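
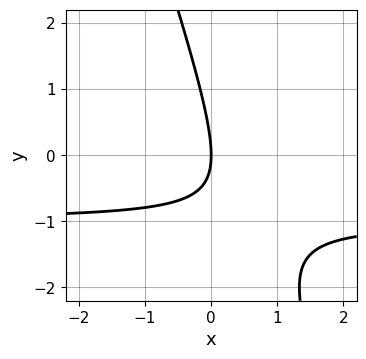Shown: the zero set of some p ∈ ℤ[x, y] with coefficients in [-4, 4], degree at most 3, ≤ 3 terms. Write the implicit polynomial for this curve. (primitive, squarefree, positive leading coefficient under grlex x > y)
3*x*y + y^2 + 3*x

The degree is 2 — the shape is more complex than any degree-1 curve.
From the visible intercepts: it meets the y-axis at y = 0 (among the integer gridlines); it meets the x-axis at x = 0 (among the integer gridlines).
Solving for integer coefficients yields p as stated.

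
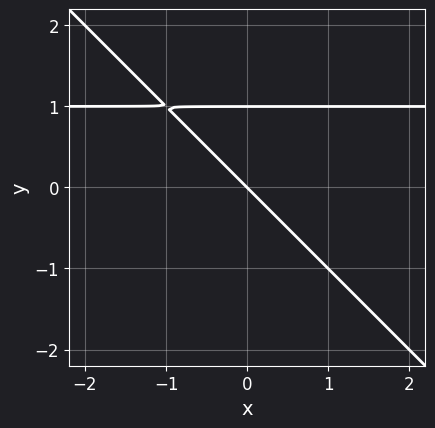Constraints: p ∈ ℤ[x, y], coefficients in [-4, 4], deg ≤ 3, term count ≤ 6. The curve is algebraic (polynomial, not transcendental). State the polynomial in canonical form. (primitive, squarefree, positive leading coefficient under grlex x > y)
x*y + y^2 - x - y

1. The degree is 2 — the shape is more complex than any degree-1 curve.
2. From the axis intercepts and sections: it meets the x-axis at x = 0 (among the integer gridlines); among the integer gridlines, it crosses the y-axis at y ∈ {0, 1}.
3. Assembling these constraints gives the stated polynomial.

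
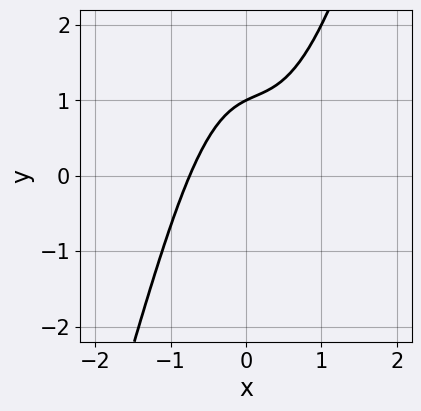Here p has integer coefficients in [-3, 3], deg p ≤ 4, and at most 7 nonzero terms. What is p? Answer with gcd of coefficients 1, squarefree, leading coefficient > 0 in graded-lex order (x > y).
3*x^3 - x^2*y + x - 2*y + 2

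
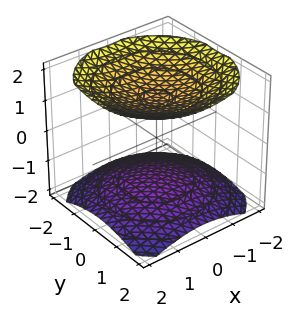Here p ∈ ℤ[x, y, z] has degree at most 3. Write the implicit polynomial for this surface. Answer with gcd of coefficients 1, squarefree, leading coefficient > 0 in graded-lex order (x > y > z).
The picture has 2 separate pieces. They look like related sheets of one shape, so recover p as a whole.
deg p = 2. Two separate bowl-shaped sheets opening away from each other; a quadric.
Symmetry: every cross-section ⟂ z is a circle, so x, y appear only via x² + y²; the z ↦ −z reflection is a symmetry, so z appears only in even powers.
Observable constraints: it misses every integer gridline on the y-axis; no x-intercept at any integer in the box.
Assembling these constraints gives the stated polynomial.

x^2 + y^2 - 2*z^2 + 3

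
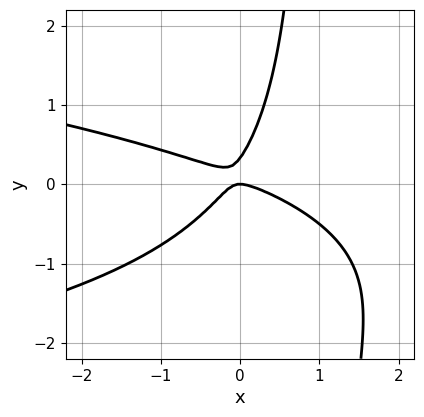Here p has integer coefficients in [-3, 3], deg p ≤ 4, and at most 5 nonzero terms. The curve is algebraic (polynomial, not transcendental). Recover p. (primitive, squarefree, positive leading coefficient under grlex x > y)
First, degree: a generic line meets the curve in up to 3 points, so deg p = 3.
Next, against the integer gridlines: it crosses the y-axis at the gridline y = 0; it crosses the x-axis at the gridline x = 0.
Finally, matching integer coefficients to the picture gives p.

3*x*y^2 + 2*x^2 + 3*x*y - 3*y^2 + y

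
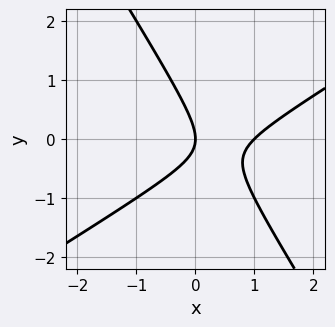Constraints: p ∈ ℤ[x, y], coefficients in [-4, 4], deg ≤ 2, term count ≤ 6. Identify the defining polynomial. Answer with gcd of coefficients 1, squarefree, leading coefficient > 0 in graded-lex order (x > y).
x^2 - x*y - y^2 - x

1. The degree is 2 — no degree-1 curve has this shape.
2. From the axis intercepts and sections: the x-axis gridline crossings are at x ∈ {0, 1}; one y-axis crossing is at y = 0.
3. Together with the visible shape, these determine p as stated.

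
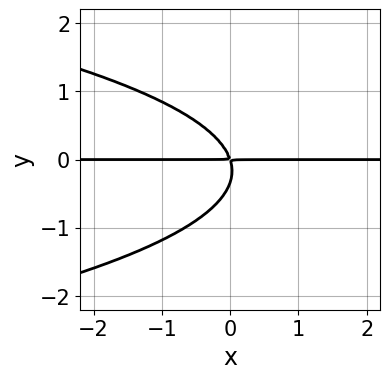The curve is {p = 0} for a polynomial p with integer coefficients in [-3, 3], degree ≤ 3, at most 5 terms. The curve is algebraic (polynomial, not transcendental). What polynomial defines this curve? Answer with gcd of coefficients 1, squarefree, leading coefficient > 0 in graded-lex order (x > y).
3*y^3 + 3*x*y + y^2

1. Degree: no degree-2 curve has this shape, so deg p = 3.
2. Against the integer gridlines: every point of the x-axis in the box is on the curve.
3. Fitting integer coefficients to these (and the overall shape) gives p.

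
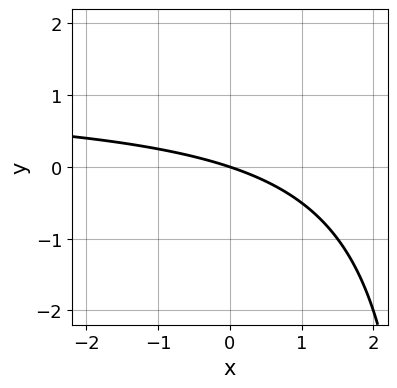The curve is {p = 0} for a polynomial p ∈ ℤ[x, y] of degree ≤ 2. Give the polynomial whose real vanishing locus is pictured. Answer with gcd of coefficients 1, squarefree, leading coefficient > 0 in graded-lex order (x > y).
x*y - x - 3*y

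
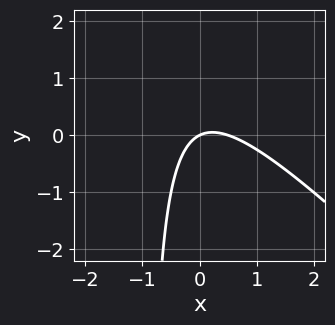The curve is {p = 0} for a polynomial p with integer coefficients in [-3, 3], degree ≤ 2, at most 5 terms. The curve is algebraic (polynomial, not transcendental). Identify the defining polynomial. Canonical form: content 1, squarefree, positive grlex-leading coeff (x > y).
2*x^2 + 2*x*y - x + 2*y

1. Degree: the shape is more complex than any degree-1 curve, so deg p = 2.
2. From the visible intercepts: it crosses the x-axis at the gridline x = 0; it meets the y-axis at y = 0 (among the integer gridlines).
3. Fitting integer coefficients to these (and the overall shape) gives p.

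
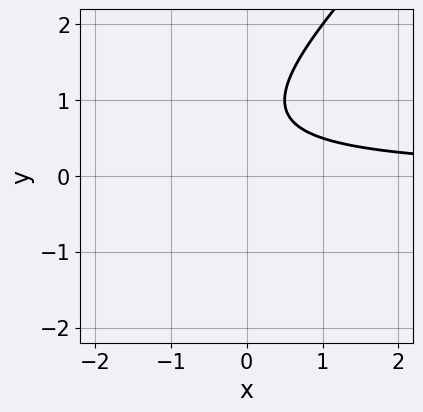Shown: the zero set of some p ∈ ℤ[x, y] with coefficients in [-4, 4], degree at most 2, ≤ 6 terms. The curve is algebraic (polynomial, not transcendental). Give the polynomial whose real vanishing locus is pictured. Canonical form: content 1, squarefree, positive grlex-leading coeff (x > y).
2*x*y - 2*y^2 + 3*y - 2

First, deg p = 2.
Then, observable constraints: it misses every integer gridline on the y-axis; it misses every integer gridline on the x-axis.
Finally, fitting integer coefficients to these (and the overall shape) gives p.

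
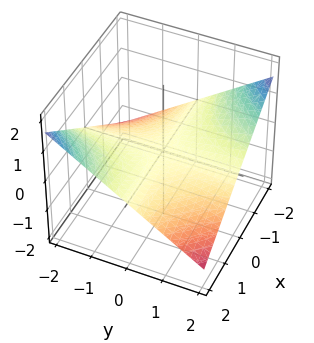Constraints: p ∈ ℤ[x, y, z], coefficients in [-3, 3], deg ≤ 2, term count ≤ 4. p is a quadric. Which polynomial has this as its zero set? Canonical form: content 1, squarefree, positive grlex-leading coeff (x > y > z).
x*y + 3*z

Degree: a hyperbolic paraboloid; a quadric, so deg p = 2.
From the visible intercepts: the visible x-axis segment lies entirely on the surface; the visible y-axis segment lies entirely on the surface; it meets the z-axis at z = 0 (among the integer gridlines).
Fitting integer coefficients to these (and the overall shape) gives p.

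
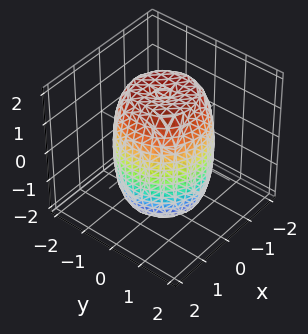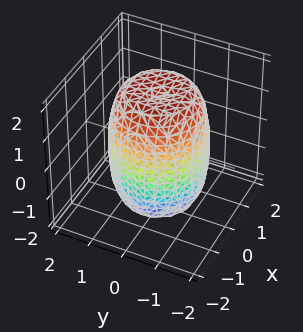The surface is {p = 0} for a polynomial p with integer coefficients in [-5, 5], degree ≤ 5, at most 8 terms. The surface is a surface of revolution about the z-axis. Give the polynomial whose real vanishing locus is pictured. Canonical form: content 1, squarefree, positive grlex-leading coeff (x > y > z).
(a) The degree is 4 — a generic line meets the surface in up to 4 points.
(b) Symmetries: the z-axis is an axis of rotation, so x and y enter only as x² + y².
(c) Against the integer gridlines: a circular section at z = -1 has radius between 1 and 2.
(d) Assembling these constraints gives the stated polynomial.

2*x^4 + 4*x^2*y^2 + 2*y^4 - 2*x^2 - 2*y^2 + z^2 - 3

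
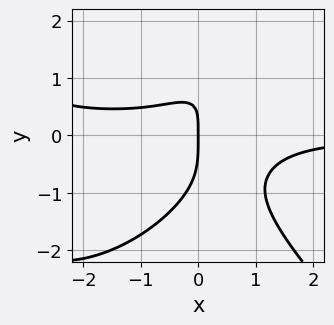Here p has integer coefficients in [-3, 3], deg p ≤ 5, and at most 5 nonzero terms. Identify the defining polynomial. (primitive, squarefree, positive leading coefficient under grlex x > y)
First, the degree is 4 — a generic line meets the curve in up to 4 points.
Next, checking where it meets the axes: it crosses the x-axis at the gridline x = 0; it meets the y-axis at y = 0 (among the integer gridlines).
Finally, solving for integer coefficients yields p as stated.

x^3*y + y^4 + 3*x^2*y - 2*x*y + 2*x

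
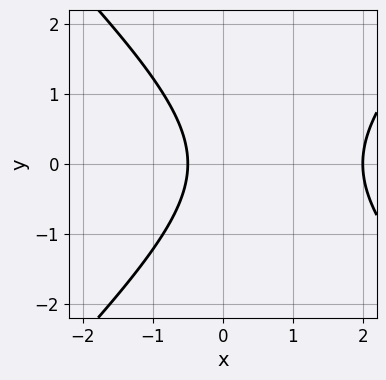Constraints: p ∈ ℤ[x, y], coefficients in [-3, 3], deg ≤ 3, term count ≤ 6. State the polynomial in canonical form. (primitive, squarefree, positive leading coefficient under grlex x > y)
2*x^2 - 2*y^2 - 3*x - 2

First, degree: a generic line meets the curve in up to 2 points, so deg p = 2.
Next, symmetries: the y ↦ −y reflection is a symmetry, so y appears only in even powers.
Next, reading off the gridlines: it misses every integer gridline on the y-axis; it meets the x-axis at x = 2 (among the integer gridlines).
Finally, these observations pin down the coefficients.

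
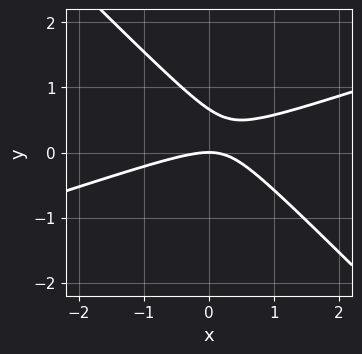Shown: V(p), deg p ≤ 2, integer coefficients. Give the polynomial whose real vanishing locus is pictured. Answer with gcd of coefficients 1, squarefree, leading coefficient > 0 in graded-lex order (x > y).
x^2 - 2*x*y - 3*y^2 + 2*y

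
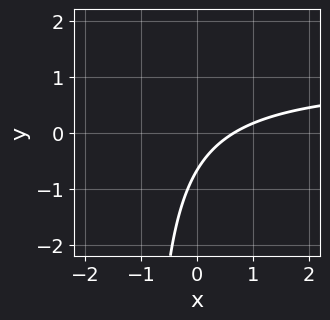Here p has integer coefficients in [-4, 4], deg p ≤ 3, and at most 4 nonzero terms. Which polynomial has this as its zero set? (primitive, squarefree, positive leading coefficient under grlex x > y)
(a) Degree: no degree-1 curve has this shape, so deg p = 2.
(b) Putting this together gives p.

3*x*y - 3*x + 3*y + 2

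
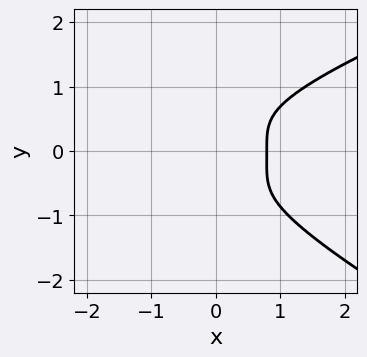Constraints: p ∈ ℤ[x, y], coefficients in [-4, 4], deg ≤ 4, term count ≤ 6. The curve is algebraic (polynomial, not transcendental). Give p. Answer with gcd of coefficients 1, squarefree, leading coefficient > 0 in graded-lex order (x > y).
x*y^3 + 3*y^4 - 2*x^3 + 1

Degree: the shape is more complex than any degree-3 curve, so deg p = 4.
Reading off the gridlines: no y-intercept at any integer in the box.
The integer polynomial consistent with all of this is the stated p.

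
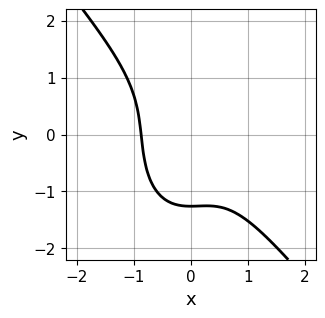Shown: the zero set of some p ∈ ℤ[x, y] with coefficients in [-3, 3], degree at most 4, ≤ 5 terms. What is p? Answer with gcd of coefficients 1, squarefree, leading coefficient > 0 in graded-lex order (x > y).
3*x^3 + x^2*y + y^3 + 2

1. deg p = 3. The shape is more complex than any degree-2 curve.
2. The integer polynomial consistent with all of this is the stated p.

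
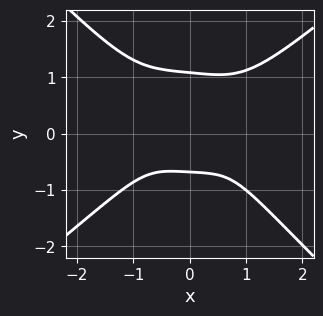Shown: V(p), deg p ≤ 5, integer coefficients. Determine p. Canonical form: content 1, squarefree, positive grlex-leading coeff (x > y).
(a) Degree: a generic line meets the curve in up to 4 points, so deg p = 4.
(b) Checking where it meets the axes: no x-intercept at any integer in the box.
(c) Matching integer coefficients to the picture gives p.

2*x^4 - x*y^3 - 3*y^4 + 2*y + 2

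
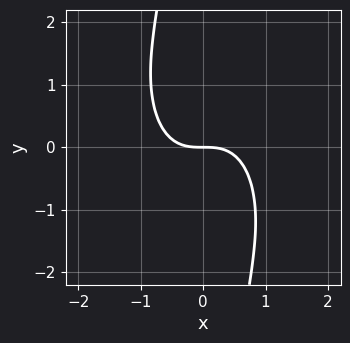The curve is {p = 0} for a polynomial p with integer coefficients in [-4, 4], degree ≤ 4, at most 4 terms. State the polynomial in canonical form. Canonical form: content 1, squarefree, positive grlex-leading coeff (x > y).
(a) Degree: the shape is more complex than any degree-2 curve, so deg p = 3.
(b) Checking where it meets the axes: one y-axis crossing is at y = 0; one x-axis crossing is at x = 0.
(c) The integer polynomial consistent with all of this is the stated p.

2*x^3 + x*y^2 + 2*y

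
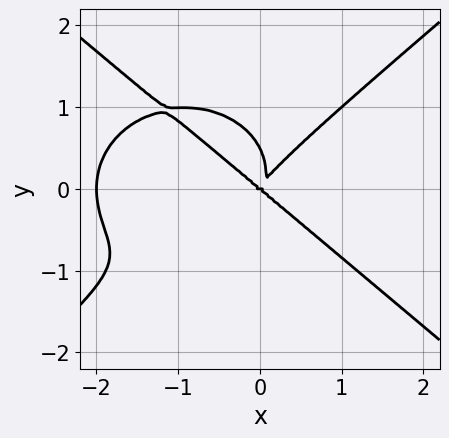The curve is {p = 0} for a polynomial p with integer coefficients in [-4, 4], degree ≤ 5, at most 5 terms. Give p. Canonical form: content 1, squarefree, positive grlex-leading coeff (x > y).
x^4 - 2*y^4 + 2*x^3 - 2*x*y^2 + y^3

1. Degree: the shape is more complex than any degree-3 curve, so deg p = 4.
2. Checking where it meets the axes: among the integer gridlines, it crosses the x-axis at x ∈ {-2, 0}; it crosses the y-axis at the gridline y = 0.
3. Matching integer coefficients to the picture gives p.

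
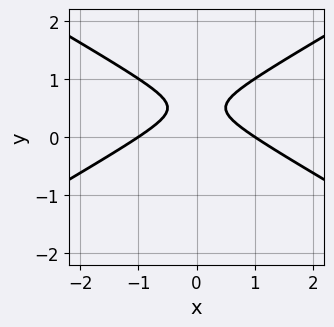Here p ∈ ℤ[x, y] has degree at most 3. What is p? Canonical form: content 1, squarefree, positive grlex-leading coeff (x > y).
x^2 - 3*y^2 + 3*y - 1

deg p = 2. A generic line meets the curve in up to 2 points.
Symmetries: it's symmetric under x → −x, forcing even powers of x.
From the visible intercepts: the x-axis gridline crossings are at x ∈ {-1, 1}; it misses every integer gridline on the y-axis.
Fitting integer coefficients to these (and the overall shape) gives p.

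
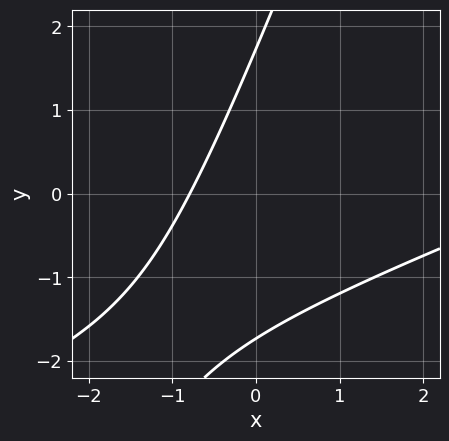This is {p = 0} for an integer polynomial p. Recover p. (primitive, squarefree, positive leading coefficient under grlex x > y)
Degree: no degree-1 curve has this shape, so deg p = 2.
Matching integer coefficients to the picture gives p.

x^2 - 3*x*y + y^2 - 3*x - 3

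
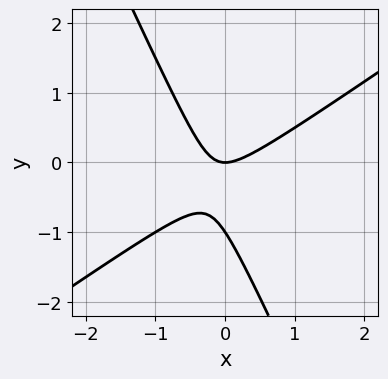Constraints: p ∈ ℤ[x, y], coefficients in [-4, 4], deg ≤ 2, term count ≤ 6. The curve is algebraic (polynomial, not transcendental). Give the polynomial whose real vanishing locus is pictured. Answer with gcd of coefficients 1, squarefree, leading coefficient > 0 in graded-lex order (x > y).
3*x^2 - 3*x*y - 2*y^2 - 2*y

(a) deg p = 2.
(b) From the visible intercepts: it crosses the x-axis at the gridline x = 0; among the integer gridlines, it crosses the y-axis at y ∈ {-1, 0}.
(c) Matching integer coefficients to the picture gives p.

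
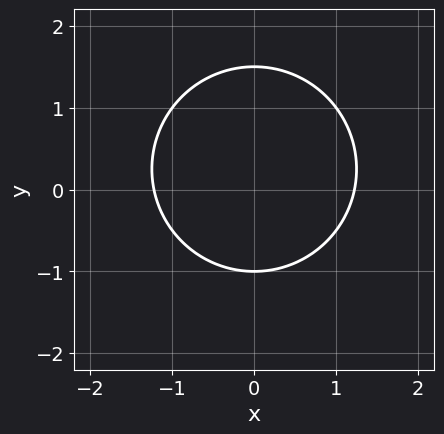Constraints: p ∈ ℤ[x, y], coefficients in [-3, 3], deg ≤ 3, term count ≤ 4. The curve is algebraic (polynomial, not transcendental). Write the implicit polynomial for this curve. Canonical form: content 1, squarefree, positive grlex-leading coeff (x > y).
2*x^2 + 2*y^2 - y - 3

(a) The degree is 2 — the shape is more complex than any degree-1 curve.
(b) Symmetries: mirror symmetry x ↦ −x ⇒ only even powers of x.
(c) Checking where it meets the axes: one y-axis crossing is at y = -1.
(d) Putting this together gives p.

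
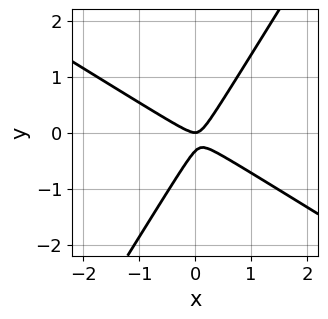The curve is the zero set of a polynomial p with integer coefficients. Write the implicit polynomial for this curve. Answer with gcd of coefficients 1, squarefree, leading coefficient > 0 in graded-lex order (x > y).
(a) The degree is 2 — a generic line meets the curve in up to 2 points.
(b) From the axis intercepts and sections: it meets the x-axis at x = 0 (among the integer gridlines); one y-axis crossing is at y = 0.
(c) These observations pin down the coefficients.

3*x^2 + 3*x*y - 3*y^2 - y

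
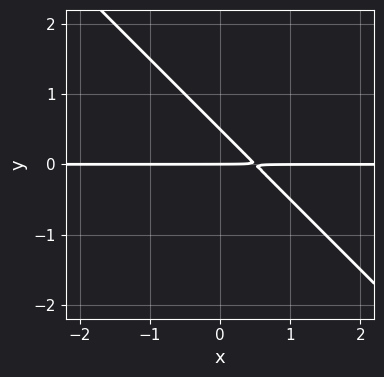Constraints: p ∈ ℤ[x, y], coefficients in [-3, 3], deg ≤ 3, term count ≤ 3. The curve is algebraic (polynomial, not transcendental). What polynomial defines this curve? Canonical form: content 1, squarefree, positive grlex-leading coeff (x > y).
2*x*y + 2*y^2 - y

First, degree: no degree-1 curve has this shape, so deg p = 2.
Next, reading off the gridlines: every point of the x-axis in the box is on the curve; it crosses the y-axis at the gridline y = 0.
Finally, solving for integer coefficients yields p as stated.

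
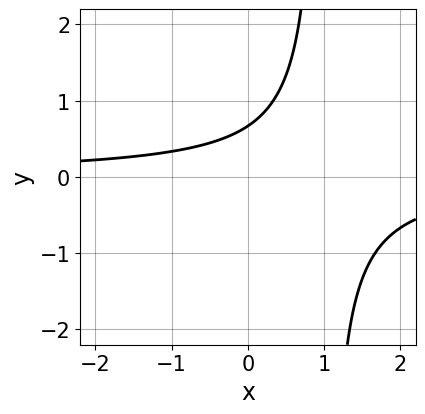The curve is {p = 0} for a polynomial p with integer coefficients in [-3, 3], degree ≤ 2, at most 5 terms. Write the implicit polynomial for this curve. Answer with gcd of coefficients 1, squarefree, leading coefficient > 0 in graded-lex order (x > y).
3*x*y - 3*y + 2

The degree is 2 — no degree-1 curve has this shape.
Reading off the gridlines: the curve avoids every integer x-axis point in the box.
Fitting integer coefficients to these (and the overall shape) gives p.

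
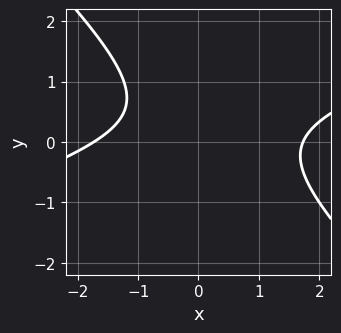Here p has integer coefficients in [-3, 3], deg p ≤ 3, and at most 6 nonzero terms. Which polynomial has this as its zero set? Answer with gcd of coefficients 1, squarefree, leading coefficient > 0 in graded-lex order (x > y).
x^2 - 2*x*y - 3*y^2 + 2*y - 3

1. Degree: no degree-1 curve has this shape, so deg p = 2.
2. From the axis intercepts and sections: the curve avoids every integer y-axis point in the box.
3. These observations pin down the coefficients.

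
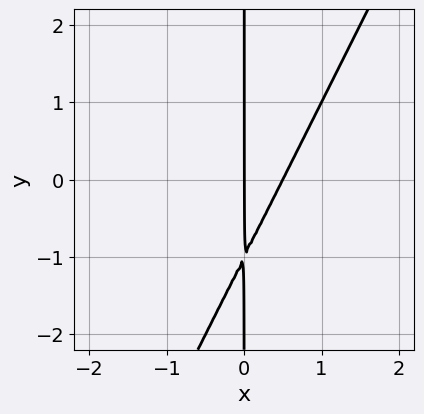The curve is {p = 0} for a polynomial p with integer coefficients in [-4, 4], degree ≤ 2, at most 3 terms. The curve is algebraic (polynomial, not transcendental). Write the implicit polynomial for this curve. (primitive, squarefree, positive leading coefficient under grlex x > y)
deg p = 2. No degree-1 curve has this shape.
Against the integer gridlines: one x-axis crossing is at x = 0; the visible y-axis segment lies entirely on the curve.
These observations pin down the coefficients.

2*x^2 - x*y - x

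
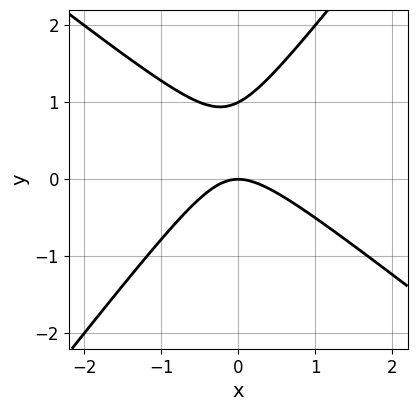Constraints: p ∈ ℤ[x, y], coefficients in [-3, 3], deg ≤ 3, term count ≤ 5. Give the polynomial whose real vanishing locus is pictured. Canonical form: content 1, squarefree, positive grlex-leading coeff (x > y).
2*x^2 + x*y - 2*y^2 + 2*y

1. The degree is 2 — no degree-1 curve has this shape.
2. Observable constraints: among the integer gridlines, it crosses the y-axis at y ∈ {0, 1}; it crosses the x-axis at the gridline x = 0.
3. Solving for integer coefficients yields p as stated.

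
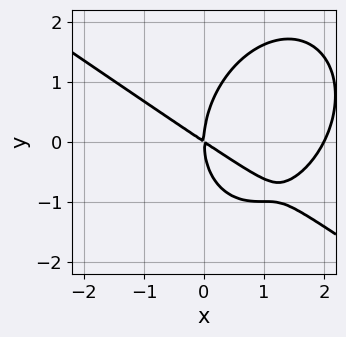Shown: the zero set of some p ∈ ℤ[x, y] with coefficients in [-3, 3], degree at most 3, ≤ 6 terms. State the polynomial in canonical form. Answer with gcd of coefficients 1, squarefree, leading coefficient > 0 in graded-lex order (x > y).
1. deg p = 3. No degree-2 curve has this shape.
2. From the visible intercepts: among the integer gridlines, it crosses the x-axis at x ∈ {0, 2}; it meets the y-axis at y = 0 (among the integer gridlines).
3. These observations pin down the coefficients.

x^3 + x^2*y + y^3 - 2*x^2 - 3*x*y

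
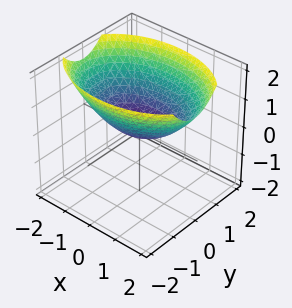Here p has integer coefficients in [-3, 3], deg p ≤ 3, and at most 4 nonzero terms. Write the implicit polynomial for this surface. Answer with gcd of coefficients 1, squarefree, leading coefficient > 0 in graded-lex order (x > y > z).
First, deg p = 2. A single bowl opening along one axis; a quadric.
Then, symmetries: the y ↦ −y reflection is a symmetry, so y appears only in even powers; it's symmetric under x → −x, forcing even powers of x.
Next, from the axis intercepts and sections: it meets the z-axis at z = 0 (among the integer gridlines); it crosses the x-axis at the gridline x = 0.
Finally, matching integer coefficients to the picture gives p.

x^2 + 2*y^2 - 3*z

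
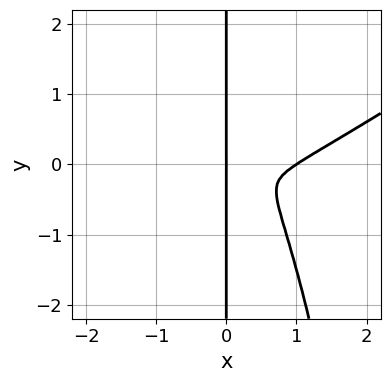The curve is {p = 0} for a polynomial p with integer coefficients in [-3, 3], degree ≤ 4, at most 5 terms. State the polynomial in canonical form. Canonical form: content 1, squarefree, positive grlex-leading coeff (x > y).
1. The degree is 4 — a generic line meets the curve in up to 4 points.
2. Against the integer gridlines: among the integer gridlines, it crosses the x-axis at x ∈ {0, 1}; every point of the y-axis in the box is on the curve.
3. The integer polynomial consistent with all of this is the stated p.

2*x^4 - 3*x^3*y - 2*x^3 - 2*x*y^2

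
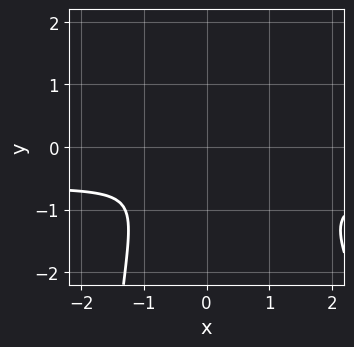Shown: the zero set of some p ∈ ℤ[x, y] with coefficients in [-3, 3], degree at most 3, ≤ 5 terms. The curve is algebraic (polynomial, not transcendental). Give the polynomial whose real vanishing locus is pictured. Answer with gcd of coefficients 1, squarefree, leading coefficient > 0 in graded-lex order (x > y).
3*x^2*y + x*y^2 + 2*x^2 + 3*y^2

(a) The degree is 3 — the shape is more complex than any degree-2 curve.
(b) Putting this together gives p.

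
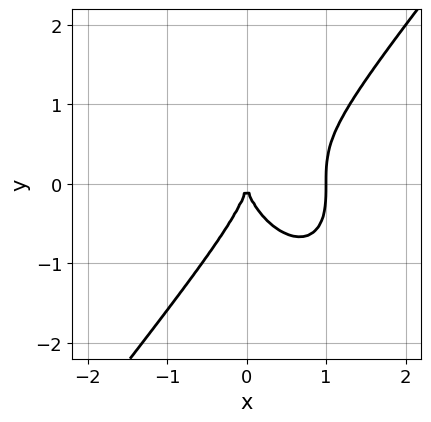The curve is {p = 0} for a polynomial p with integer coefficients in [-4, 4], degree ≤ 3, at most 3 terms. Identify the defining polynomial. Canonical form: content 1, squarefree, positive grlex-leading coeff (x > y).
(a) The degree is 3 — the shape is more complex than any degree-2 curve.
(b) Checking where it meets the axes: among the integer gridlines, it crosses the x-axis at x ∈ {0, 1}; it meets the y-axis at y = 0 (among the integer gridlines).
(c) The integer polynomial consistent with all of this is the stated p.

2*x^3 - y^3 - 2*x^2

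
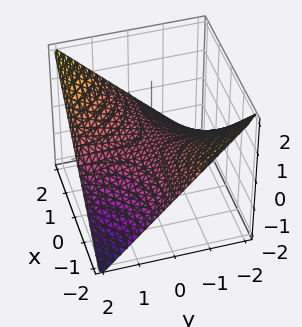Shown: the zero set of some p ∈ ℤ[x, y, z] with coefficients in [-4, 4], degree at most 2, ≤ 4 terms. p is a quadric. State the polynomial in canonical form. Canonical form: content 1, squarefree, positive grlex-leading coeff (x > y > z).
x*y - 2*z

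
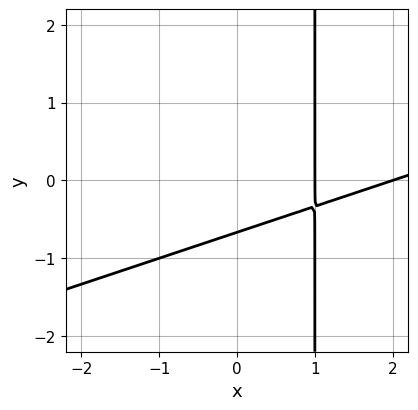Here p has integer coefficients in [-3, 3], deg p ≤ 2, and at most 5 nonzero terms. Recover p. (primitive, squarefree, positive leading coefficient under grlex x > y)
x^2 - 3*x*y - 3*x + 3*y + 2

Degree: the shape is more complex than any degree-1 curve, so deg p = 2.
Observable constraints: among the integer gridlines, it crosses the x-axis at x ∈ {1, 2}.
Solving for integer coefficients yields p as stated.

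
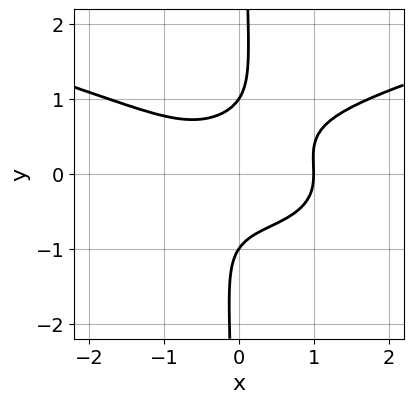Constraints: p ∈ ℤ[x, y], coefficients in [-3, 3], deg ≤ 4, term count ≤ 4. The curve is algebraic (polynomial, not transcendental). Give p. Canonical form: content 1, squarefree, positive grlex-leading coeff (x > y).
First, deg p = 4.
Then, reading off the gridlines: it crosses the x-axis at the gridline x = 1; among the integer gridlines, it crosses the y-axis at y ∈ {-1, 1}.
Finally, assembling these constraints gives the stated polynomial.

3*x*y^3 - x^3 - y^2 + 1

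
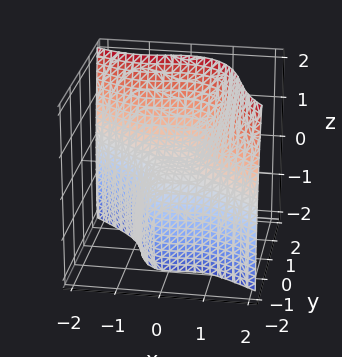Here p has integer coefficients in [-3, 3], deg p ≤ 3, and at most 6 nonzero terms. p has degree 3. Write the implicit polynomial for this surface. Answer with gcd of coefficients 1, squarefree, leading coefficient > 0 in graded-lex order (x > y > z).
The degree is 3 — a generic line meets the surface in up to 3 points.
Reading off the gridlines: it crosses the y-axis at the gridline y = 0; it crosses the z-axis at the gridline z = 0.
Solving for integer coefficients yields p as stated.

3*x^3 + 3*x^2*y + 2*y^3 - z^2 - 3*z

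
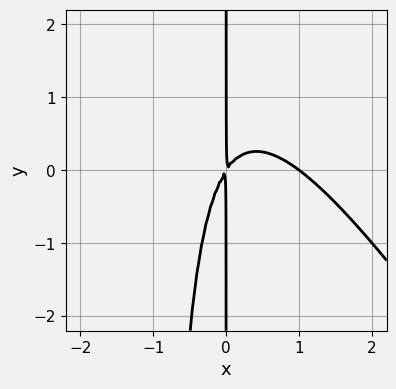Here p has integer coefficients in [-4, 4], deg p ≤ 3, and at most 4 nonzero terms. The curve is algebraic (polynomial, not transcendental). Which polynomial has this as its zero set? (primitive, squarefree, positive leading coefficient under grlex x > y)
1. deg p = 3. No degree-2 curve has this shape.
2. Observable constraints: the visible y-axis segment lies entirely on the curve; it meets the x-axis at x = 1 (among the integer gridlines).
3. Solving for integer coefficients yields p as stated.

3*x^3 + 2*x^2*y - 3*x^2 + 2*x*y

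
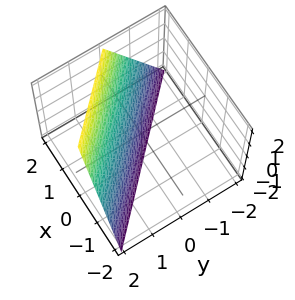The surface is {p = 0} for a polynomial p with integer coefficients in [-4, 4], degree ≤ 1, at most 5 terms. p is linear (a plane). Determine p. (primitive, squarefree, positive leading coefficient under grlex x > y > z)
(a) The degree is 1 — the surface is flat (a plane).
(b) From the axis intercepts and sections: one x-axis crossing is at x = 1; it crosses the z-axis at the gridline z = -2.
(c) Putting this together gives p. Check: (0, 1, 0) on the y-axis lies on the surface, and p(0, 1, 0) = 0. ✓

2*x + 2*y - z - 2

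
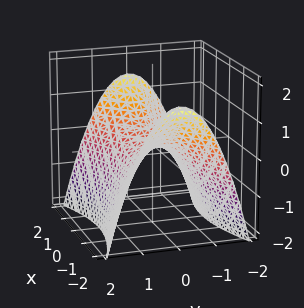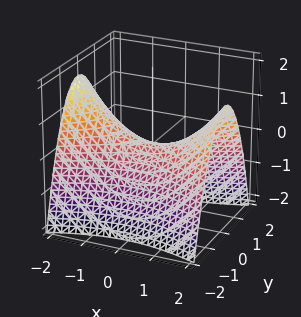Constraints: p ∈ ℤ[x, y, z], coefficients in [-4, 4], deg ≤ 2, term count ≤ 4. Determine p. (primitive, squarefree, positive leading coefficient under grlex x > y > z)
1. Degree: a saddle surface; a quadric, so deg p = 2.
2. Symmetries: the x ↦ −x reflection is a symmetry, so x appears only in even powers; it's symmetric under y → −y, forcing even powers of y.
3. From the visible intercepts: it crosses the x-axis at the gridline x = 0; one z-axis crossing is at z = 0; it meets the y-axis at y = 0 (among the integer gridlines).
4. Assembling these constraints gives the stated polynomial.

x^2 - 3*y^2 - 3*z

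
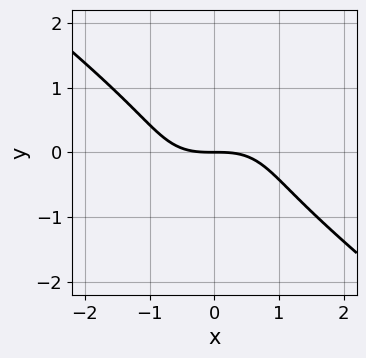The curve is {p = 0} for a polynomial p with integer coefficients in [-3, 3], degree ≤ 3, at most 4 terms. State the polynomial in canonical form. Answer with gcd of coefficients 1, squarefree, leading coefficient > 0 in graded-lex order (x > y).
The degree is 3 — the shape is more complex than any degree-2 curve.
Reading off the gridlines: one x-axis crossing is at x = 0; one y-axis crossing is at y = 0.
These observations pin down the coefficients.

x^3 + 2*y^3 + 2*y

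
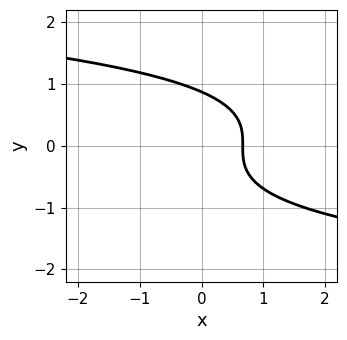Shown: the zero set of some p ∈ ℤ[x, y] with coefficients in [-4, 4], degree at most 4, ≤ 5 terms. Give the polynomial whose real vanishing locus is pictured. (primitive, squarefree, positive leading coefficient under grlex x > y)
The degree is 3 — no degree-2 curve has this shape.
Solving for integer coefficients yields p as stated.

3*y^3 + 3*x - 2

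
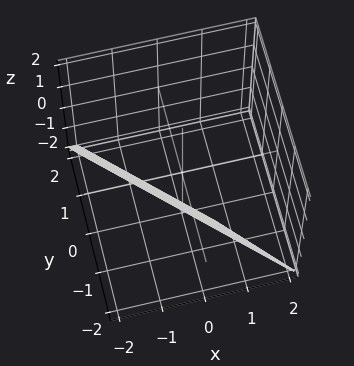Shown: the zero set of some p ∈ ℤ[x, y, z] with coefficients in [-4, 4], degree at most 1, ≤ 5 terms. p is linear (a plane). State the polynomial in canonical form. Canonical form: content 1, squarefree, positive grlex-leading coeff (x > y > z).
2*x + 2*y + z + 2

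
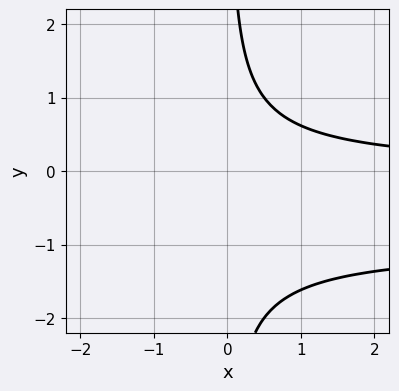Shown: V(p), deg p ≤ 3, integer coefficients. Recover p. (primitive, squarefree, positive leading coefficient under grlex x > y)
x*y^2 + x*y - 1

(a) The degree is 3 — the shape is more complex than any degree-2 curve.
(b) Checking where it meets the axes: the curve avoids every integer y-axis point in the box; the curve avoids every integer x-axis point in the box.
(c) The integer polynomial consistent with all of this is the stated p.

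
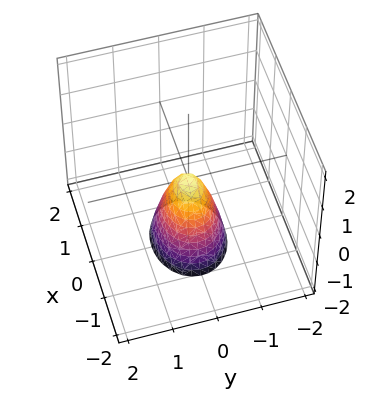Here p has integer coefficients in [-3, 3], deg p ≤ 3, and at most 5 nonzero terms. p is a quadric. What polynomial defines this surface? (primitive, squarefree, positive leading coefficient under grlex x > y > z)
2*x^2 + 3*y^2 + z

(a) The degree is 2 — a paraboloid; a quadric.
(b) Symmetries: mirror symmetry x ↦ −x ⇒ only even powers of x; the y ↦ −y reflection is a symmetry, so y appears only in even powers.
(c) Observable constraints: one z-axis crossing is at z = 0; it meets the y-axis at y = 0 (among the integer gridlines); it crosses the x-axis at the gridline x = 0.
(d) Assembling these constraints gives the stated polynomial.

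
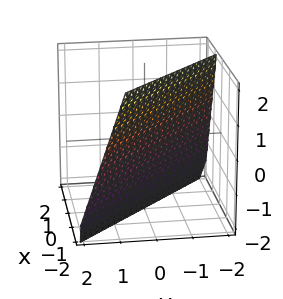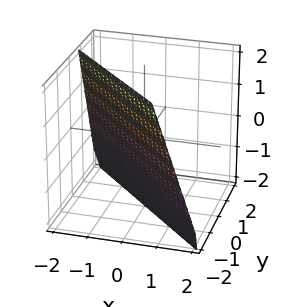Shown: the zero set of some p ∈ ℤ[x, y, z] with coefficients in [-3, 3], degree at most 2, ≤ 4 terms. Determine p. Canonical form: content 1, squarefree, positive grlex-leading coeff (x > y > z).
3*x + 3*y + z + 2

First, the degree is 1 — every cross-section is a straight line — this is a plane.
Then, against the integer gridlines: one z-axis crossing is at z = -2.
Finally, matching integer coefficients to the picture gives p.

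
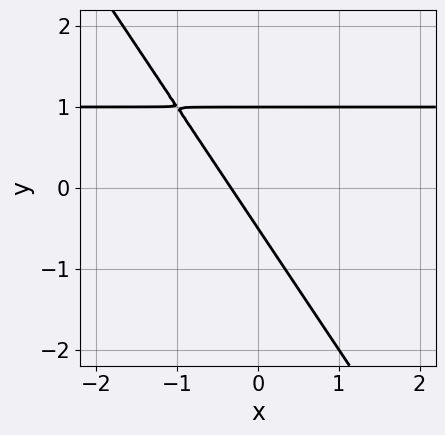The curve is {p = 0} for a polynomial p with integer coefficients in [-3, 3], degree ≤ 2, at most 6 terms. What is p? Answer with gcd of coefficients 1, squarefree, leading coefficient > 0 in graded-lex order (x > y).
3*x*y + 2*y^2 - 3*x - y - 1

1. Degree: a generic line meets the curve in up to 2 points, so deg p = 2.
2. Reading off the gridlines: it meets the y-axis at y = 1 (among the integer gridlines).
3. Putting this together gives p.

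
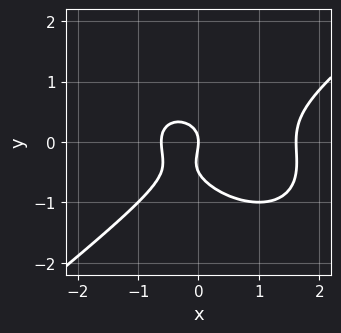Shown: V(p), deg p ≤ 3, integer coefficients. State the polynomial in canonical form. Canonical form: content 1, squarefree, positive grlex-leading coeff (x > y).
x^3 - 2*y^3 - x^2 - y^2 - x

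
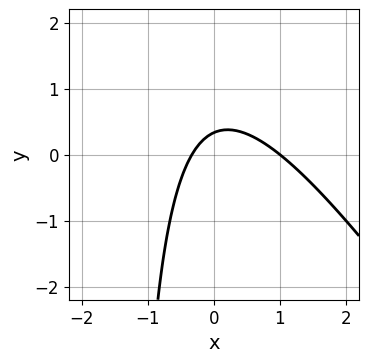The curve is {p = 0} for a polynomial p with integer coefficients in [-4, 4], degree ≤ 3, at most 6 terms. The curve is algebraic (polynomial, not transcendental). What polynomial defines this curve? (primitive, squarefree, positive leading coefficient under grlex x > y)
First, degree: a generic line meets the curve in up to 2 points, so deg p = 2.
Then, against the integer gridlines: it meets the x-axis at x = 1 (among the integer gridlines).
Finally, assembling these constraints gives the stated polynomial.

3*x^2 + 2*x*y - 2*x + 3*y - 1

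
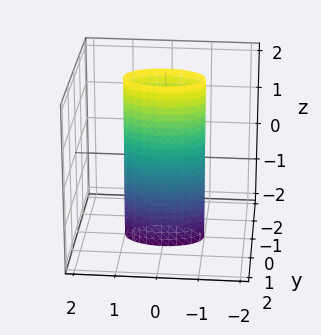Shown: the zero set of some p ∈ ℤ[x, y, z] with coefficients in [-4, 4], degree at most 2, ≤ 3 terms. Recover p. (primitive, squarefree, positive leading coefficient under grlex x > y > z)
x^2 + 3*y^2 - 1

(a) deg p = 2. A cylinder; a quadric.
(b) Symmetries: it's symmetric under x → −x, forcing even powers of x; the z ↦ −z reflection is a symmetry, so z appears only in even powers; the y ↦ −y reflection is a symmetry, so y appears only in even powers.
(c) Against the integer gridlines: no z-intercept at any integer in the box; among the integer gridlines, it crosses the x-axis at x ∈ {-1, 1}.
(d) These observations pin down the coefficients.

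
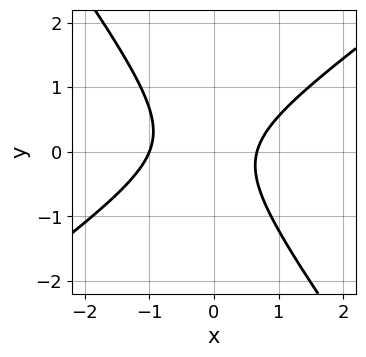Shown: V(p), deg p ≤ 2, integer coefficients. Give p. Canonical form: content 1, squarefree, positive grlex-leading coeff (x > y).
3*x^2 - 2*x*y - 3*y^2 + x - 2

(a) deg p = 2. The shape is more complex than any degree-1 curve.
(b) From the visible intercepts: it misses every integer gridline on the y-axis; it meets the x-axis at x = -1 (among the integer gridlines).
(c) These observations pin down the coefficients.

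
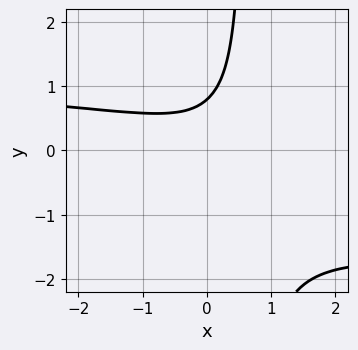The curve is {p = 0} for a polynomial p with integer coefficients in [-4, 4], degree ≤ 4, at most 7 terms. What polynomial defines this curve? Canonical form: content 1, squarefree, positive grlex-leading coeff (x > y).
deg p = 4.
Against the integer gridlines: the curve avoids every integer x-axis point in the box.
Putting this together gives p.

3*x*y^3 + 3*x*y^2 - 2*y^3 + x^2 + 1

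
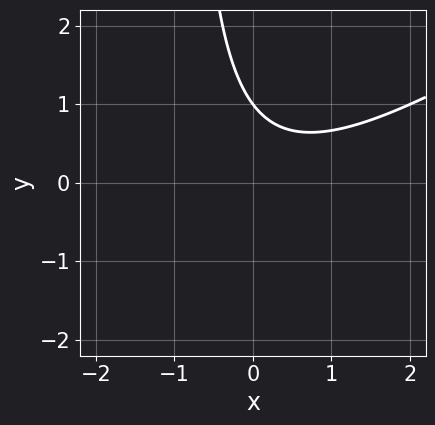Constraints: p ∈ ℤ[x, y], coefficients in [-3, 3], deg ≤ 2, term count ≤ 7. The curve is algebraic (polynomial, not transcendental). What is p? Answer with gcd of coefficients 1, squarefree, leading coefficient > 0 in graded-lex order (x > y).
2*x^2 - 3*x*y - x - 3*y + 3

1. The degree is 2 — no degree-1 curve has this shape.
2. Checking where it meets the axes: it meets the y-axis at y = 1 (among the integer gridlines); the curve avoids every integer x-axis point in the box.
3. Solving for integer coefficients yields p as stated.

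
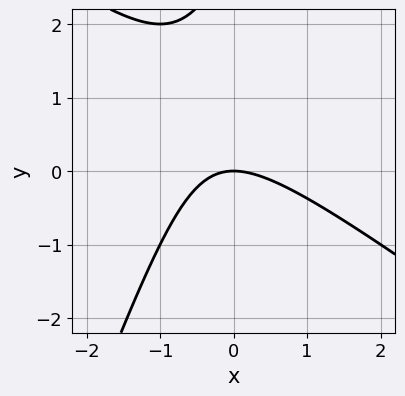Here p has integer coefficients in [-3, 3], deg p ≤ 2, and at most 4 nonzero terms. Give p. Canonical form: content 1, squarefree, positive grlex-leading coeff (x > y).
(a) Degree: a generic line meets the curve in up to 2 points, so deg p = 2.
(b) From the axis intercepts and sections: it crosses the y-axis at the gridline y = 0; it crosses the x-axis at the gridline x = 0.
(c) The integer polynomial consistent with all of this is the stated p.

2*x^2 + 2*x*y - y^2 + 3*y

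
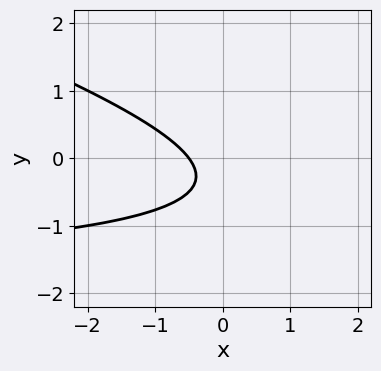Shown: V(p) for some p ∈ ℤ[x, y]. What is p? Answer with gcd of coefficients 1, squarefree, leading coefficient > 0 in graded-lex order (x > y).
x*y + 3*y^2 + 2*x + 2*y + 1

(a) The degree is 2 — no degree-1 curve has this shape.
(b) Reading off the gridlines: it misses every integer gridline on the y-axis.
(c) These observations pin down the coefficients.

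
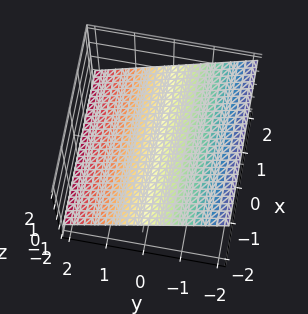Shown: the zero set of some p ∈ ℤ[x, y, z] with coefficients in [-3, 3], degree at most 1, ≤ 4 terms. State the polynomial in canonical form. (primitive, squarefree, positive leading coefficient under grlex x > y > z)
2*y + 3*z - 2

1. The degree is 1 — every cross-section is a straight line — this is a plane.
2. Checking where it meets the axes: it misses every integer gridline on the x-axis; it crosses the y-axis at the gridline y = 1.
3. Putting this together gives p.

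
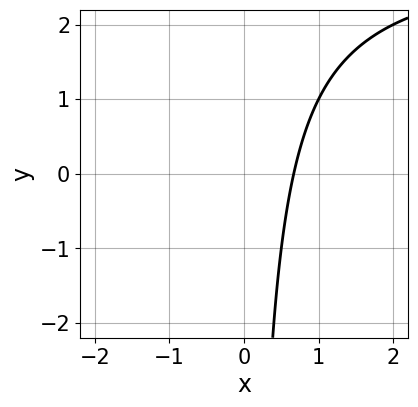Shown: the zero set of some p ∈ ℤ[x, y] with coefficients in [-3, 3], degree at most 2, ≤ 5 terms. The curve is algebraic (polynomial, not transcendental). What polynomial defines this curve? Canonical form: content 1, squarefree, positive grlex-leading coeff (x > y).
x*y - 3*x + 2

(a) Degree: the shape is more complex than any degree-1 curve, so deg p = 2.
(b) Against the integer gridlines: the curve avoids every integer y-axis point in the box.
(c) Fitting integer coefficients to these (and the overall shape) gives p.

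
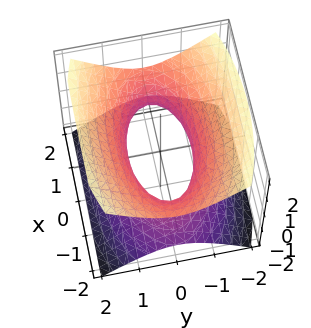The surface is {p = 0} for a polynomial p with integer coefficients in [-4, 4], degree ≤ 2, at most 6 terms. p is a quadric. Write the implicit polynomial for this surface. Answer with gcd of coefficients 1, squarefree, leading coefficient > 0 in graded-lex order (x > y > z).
(a) deg p = 2. An hourglass — one-sheet hyperboloid; a quadric.
(b) Symmetries: it's symmetric under y → −y, forcing even powers of y; mirror symmetry z ↦ −z ⇒ only even powers of z; mirror symmetry x ↦ −x ⇒ only even powers of x.
(c) Checking where it meets the axes: the surface avoids every integer z-axis point in the box.
(d) Solving for integer coefficients yields p as stated.

x^2 + 3*y^2 - 3*z^2 - 2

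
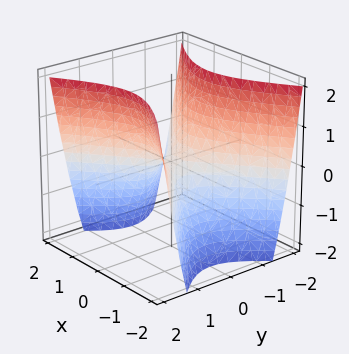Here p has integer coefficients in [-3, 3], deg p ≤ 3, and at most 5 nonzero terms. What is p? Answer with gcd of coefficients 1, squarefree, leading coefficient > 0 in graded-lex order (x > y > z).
2*x^2 - 3*y^2 + 2*z

(a) Degree: a saddle surface; a quadric, so deg p = 2.
(b) Symmetries: it's symmetric under x → −x, forcing even powers of x; it's symmetric under y → −y, forcing even powers of y.
(c) From the axis intercepts and sections: it meets the z-axis at z = 0 (among the integer gridlines); one x-axis crossing is at x = 0.
(d) The integer polynomial consistent with all of this is the stated p.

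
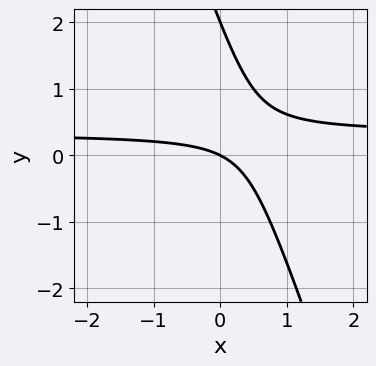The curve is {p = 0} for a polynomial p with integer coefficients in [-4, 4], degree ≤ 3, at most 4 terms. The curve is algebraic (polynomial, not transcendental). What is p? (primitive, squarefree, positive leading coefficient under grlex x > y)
(a) deg p = 2. A generic line meets the curve in up to 2 points.
(b) From the visible intercepts: the y-axis gridline crossings are at y ∈ {0, 2}; it meets the x-axis at x = 0 (among the integer gridlines).
(c) Putting this together gives p.

3*x*y + y^2 - x - 2*y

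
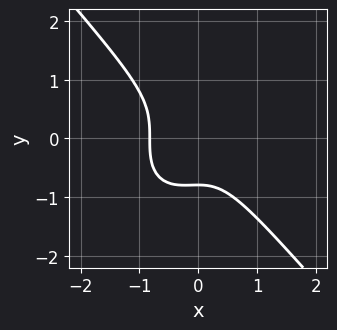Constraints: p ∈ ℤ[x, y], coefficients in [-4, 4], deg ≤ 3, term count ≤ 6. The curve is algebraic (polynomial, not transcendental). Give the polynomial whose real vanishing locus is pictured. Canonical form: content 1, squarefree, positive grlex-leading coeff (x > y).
3*x^3 + 2*y^3 + x^2 + 1

First, degree: no degree-2 curve has this shape, so deg p = 3.
Finally, matching integer coefficients to the picture gives p.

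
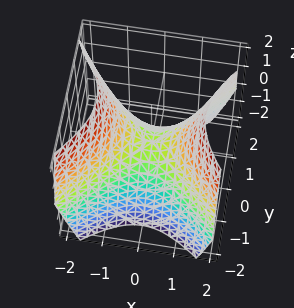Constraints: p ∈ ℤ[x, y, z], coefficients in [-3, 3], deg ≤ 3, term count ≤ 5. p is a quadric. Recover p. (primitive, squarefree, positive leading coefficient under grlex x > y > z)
First, degree: a saddle surface; a quadric, so deg p = 2.
Next, symmetries: it's symmetric under y → −y, forcing even powers of y; mirror symmetry x ↦ −x ⇒ only even powers of x.
Next, checking where it meets the axes: it crosses the y-axis at the gridline y = 0; it meets the x-axis at x = 0 (among the integer gridlines); it crosses the z-axis at the gridline z = 0.
Finally, fitting integer coefficients to these (and the overall shape) gives p.

x^2 - y^2 - z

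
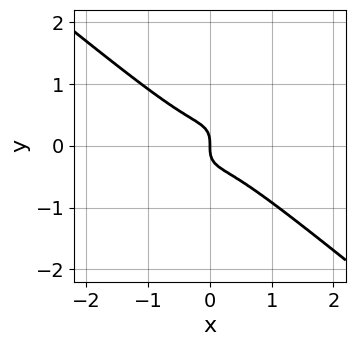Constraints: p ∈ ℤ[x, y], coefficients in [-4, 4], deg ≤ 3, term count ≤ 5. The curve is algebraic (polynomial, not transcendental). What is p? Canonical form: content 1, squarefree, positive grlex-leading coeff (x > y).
3*x^3 - 2*x*y^2 + 3*y^3 + x

deg p = 3. A generic line meets the curve in up to 3 points.
From the visible intercepts: one x-axis crossing is at x = 0; it crosses the y-axis at the gridline y = 0.
These observations pin down the coefficients.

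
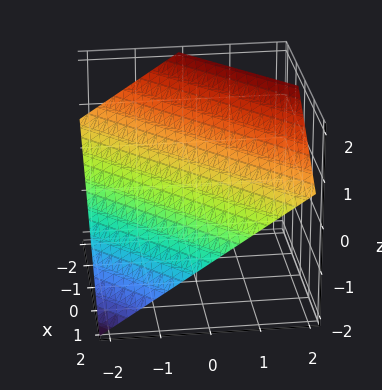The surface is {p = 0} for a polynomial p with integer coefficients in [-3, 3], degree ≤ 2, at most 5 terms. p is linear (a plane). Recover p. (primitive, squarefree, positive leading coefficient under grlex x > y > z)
2*x - 2*y + 3*z - 2

1. deg p = 1. Every cross-section is a straight line — this is a plane.
2. Reading off the gridlines: one y-axis crossing is at y = -1; one x-axis crossing is at x = 1.
3. Matching integer coefficients to the picture gives p.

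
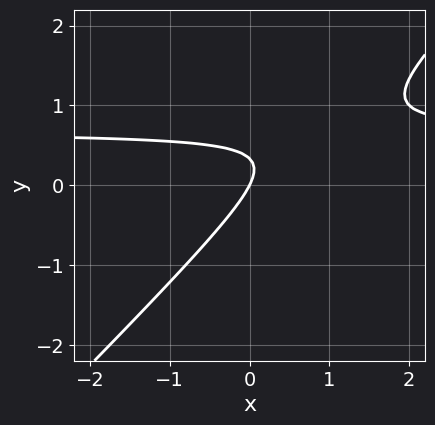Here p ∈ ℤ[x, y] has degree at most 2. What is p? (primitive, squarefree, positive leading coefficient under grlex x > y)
The degree is 2 — a generic line meets the curve in up to 2 points.
Observable constraints: it crosses the y-axis at the gridline y = 0; it crosses the x-axis at the gridline x = 0.
Together with the visible shape, these determine p as stated.

3*x*y - 3*y^2 - 2*x + y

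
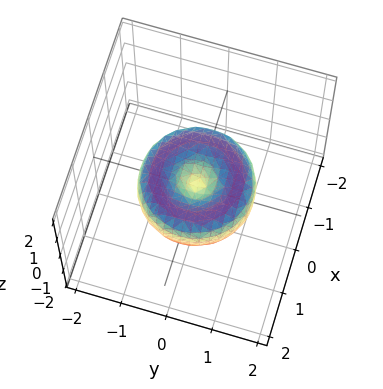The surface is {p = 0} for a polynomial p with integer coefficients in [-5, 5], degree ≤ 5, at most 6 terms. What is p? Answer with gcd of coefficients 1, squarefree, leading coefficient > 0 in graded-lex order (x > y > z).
First, degree: a generic line meets the surface in up to 4 points, so deg p = 4.
Next, symmetries: every cross-section ⟂ z is a circle, so x, y appear only via x² + y².
Then, observable constraints: one x-axis crossing is at x = 0; it crosses the y-axis at the gridline y = 0; a circular section at z = 0 has radius between 1 and 2.
Finally, solving for integer coefficients yields p as stated.

2*x^4 + 4*x^2*y^2 + 2*y^4 - 3*x^2 - 3*y^2 + 3*z^2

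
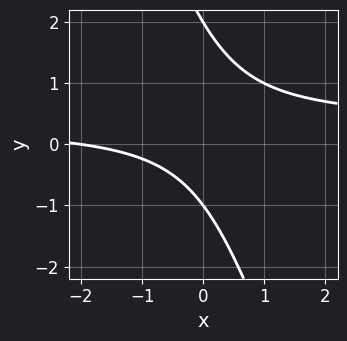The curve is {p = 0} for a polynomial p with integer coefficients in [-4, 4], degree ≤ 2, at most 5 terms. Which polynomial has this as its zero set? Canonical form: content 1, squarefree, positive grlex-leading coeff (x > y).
3*x*y + y^2 - x - y - 2

First, the degree is 2 — the shape is more complex than any degree-1 curve.
Next, checking where it meets the axes: one x-axis crossing is at x = -2; the y-axis gridline crossings are at y ∈ {-1, 2}.
Finally, these observations pin down the coefficients.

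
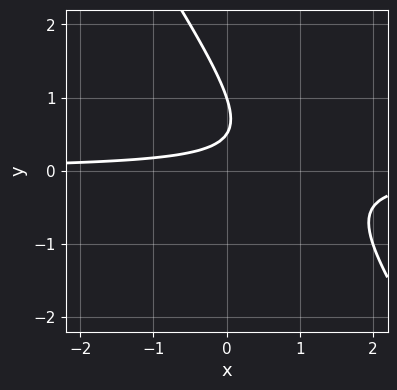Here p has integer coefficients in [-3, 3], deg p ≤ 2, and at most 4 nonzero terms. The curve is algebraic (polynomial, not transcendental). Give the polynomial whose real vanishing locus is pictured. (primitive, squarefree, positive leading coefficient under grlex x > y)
First, degree: the shape is more complex than any degree-1 curve, so deg p = 2.
Then, from the axis intercepts and sections: one y-axis crossing is at y = 1; it misses every integer gridline on the x-axis.
Finally, assembling these constraints gives the stated polynomial.

3*x*y + 2*y^2 - 3*y + 1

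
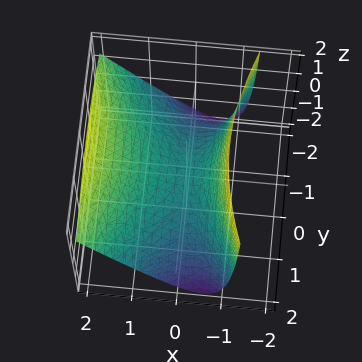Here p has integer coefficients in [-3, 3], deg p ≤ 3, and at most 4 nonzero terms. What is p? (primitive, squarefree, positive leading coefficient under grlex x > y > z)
3*x^2 - 2*x*z - y^2 - 3*z

(a) The degree is 2 — no degree-1 surface has this shape.
(b) From the visible intercepts: it meets the z-axis at z = 0 (among the integer gridlines); one y-axis crossing is at y = 0.
(c) The integer polynomial consistent with all of this is the stated p.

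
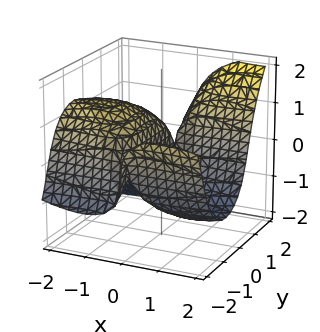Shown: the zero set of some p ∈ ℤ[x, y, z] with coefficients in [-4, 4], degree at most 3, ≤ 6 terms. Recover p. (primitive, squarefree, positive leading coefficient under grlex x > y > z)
x^2*z - 2*x*y^2 + z^3 - 2*x*y + 3*x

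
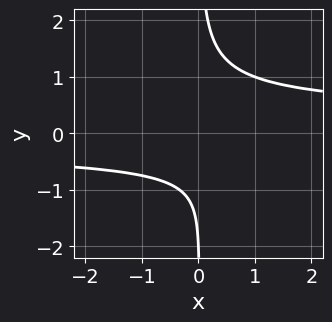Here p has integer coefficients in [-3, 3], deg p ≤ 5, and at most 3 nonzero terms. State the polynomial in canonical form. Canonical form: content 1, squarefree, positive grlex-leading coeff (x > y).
First, the degree is 4 — the shape is more complex than any degree-3 curve.
Next, from the visible intercepts: the curve avoids every integer x-axis point in the box; one y-axis crossing is at y = -2.
Finally, solving for integer coefficients yields p as stated.

3*x*y^3 - y - 2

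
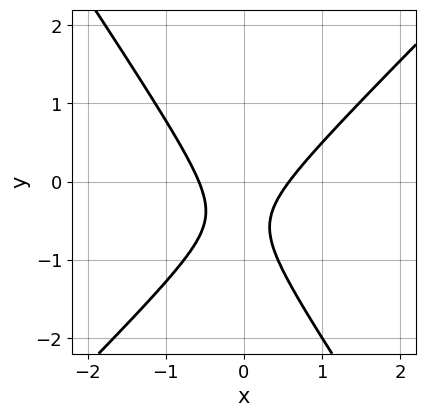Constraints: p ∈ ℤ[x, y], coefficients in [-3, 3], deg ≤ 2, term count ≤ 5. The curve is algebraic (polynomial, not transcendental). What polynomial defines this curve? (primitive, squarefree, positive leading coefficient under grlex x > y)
3*x^2 - x*y - 2*y^2 - 2*y - 1

1. deg p = 2. A generic line meets the curve in up to 2 points.
2. Reading off the gridlines: the curve avoids every integer y-axis point in the box.
3. Matching integer coefficients to the picture gives p.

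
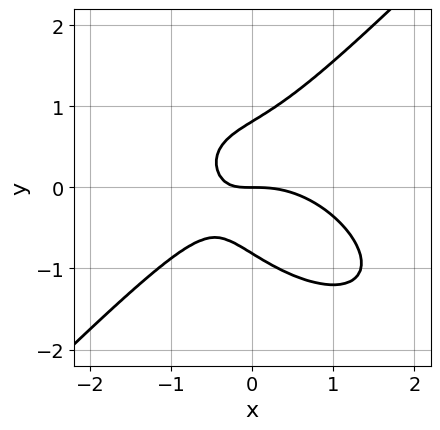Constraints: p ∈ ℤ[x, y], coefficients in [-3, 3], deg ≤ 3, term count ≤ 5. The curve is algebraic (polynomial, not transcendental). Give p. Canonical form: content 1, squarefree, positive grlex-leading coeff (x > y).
2*x^3 + x^2*y - 3*y^3 + 3*x*y + 2*y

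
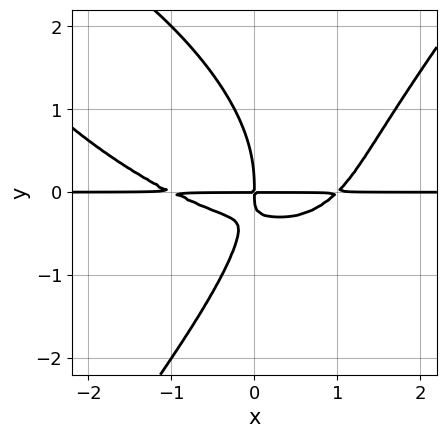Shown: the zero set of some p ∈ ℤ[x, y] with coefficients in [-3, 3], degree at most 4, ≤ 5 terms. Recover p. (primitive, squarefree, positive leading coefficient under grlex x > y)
1. Degree: no degree-3 curve has this shape, so deg p = 4.
2. Reading off the gridlines: every point of the x-axis in the box is on the curve.
3. These observations pin down the coefficients.

x^3*y + x^2*y^2 - y^4 - 3*x*y^2 - x*y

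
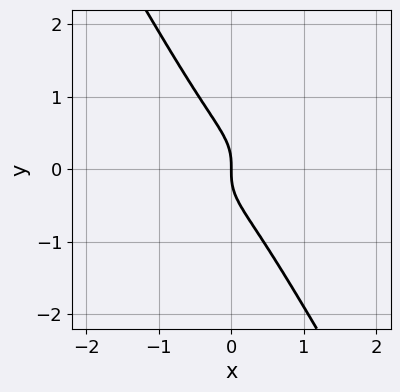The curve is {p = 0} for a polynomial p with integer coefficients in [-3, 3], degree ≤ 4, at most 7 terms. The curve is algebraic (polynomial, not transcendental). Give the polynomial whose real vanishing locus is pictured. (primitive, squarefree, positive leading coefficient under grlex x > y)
1. The degree is 3 — a generic line meets the curve in up to 3 points.
2. Reading off the gridlines: it crosses the y-axis at the gridline y = 0; one x-axis crossing is at x = 0.
3. These observations pin down the coefficients.

2*x^3 - 3*x^2*y + 3*x*y^2 + 3*y^3 + 2*x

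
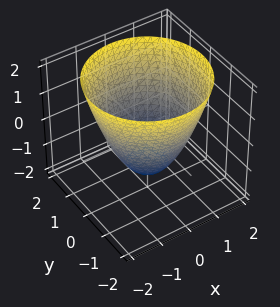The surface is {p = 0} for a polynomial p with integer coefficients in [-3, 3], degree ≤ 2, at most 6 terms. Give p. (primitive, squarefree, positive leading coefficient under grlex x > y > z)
2*x^2 + 2*y^2 - 2*z - 3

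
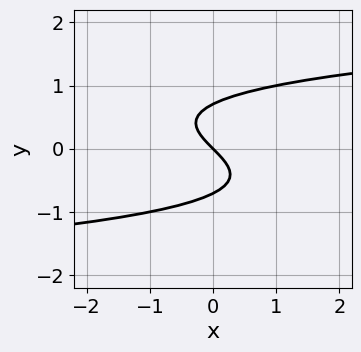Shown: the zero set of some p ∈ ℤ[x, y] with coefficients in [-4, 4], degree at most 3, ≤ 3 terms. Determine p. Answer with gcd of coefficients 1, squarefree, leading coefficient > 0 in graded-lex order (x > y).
2*y^3 - x - y

1. The degree is 3 — a generic line meets the curve in up to 3 points.
2. Checking where it meets the axes: it meets the y-axis at y = 0 (among the integer gridlines); one x-axis crossing is at x = 0.
3. These observations pin down the coefficients.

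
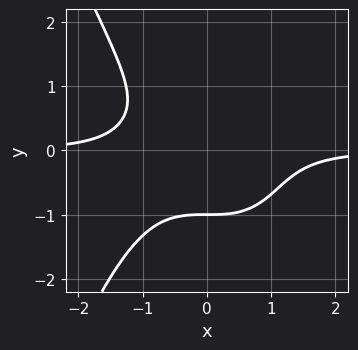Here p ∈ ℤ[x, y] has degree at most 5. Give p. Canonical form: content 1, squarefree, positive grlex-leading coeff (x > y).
x^3*y + y^3 + 1

1. deg p = 4. The shape is more complex than any degree-3 curve.
2. Observable constraints: it crosses the y-axis at the gridline y = -1; the curve avoids every integer x-axis point in the box.
3. Together with the visible shape, these determine p as stated.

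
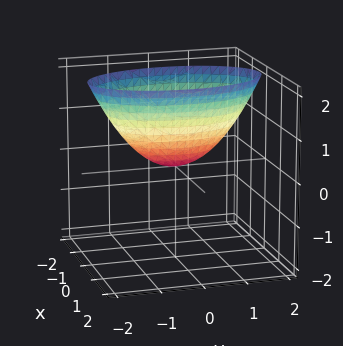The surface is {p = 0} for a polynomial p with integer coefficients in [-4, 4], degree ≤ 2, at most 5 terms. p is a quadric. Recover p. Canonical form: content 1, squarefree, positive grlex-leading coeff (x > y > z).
3*x^2 + y^2 - 2*z

The degree is 2 — a single bowl opening along one axis; a quadric.
Symmetries: the y ↦ −y reflection is a symmetry, so y appears only in even powers; the x ↦ −x reflection is a symmetry, so x appears only in even powers.
Against the integer gridlines: one y-axis crossing is at y = 0; it meets the x-axis at x = 0 (among the integer gridlines); one z-axis crossing is at z = 0.
Putting this together gives p.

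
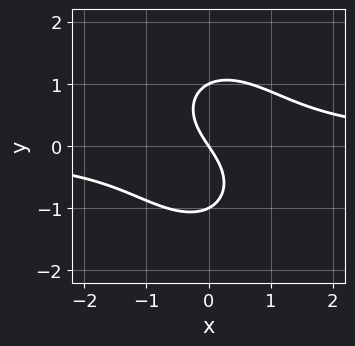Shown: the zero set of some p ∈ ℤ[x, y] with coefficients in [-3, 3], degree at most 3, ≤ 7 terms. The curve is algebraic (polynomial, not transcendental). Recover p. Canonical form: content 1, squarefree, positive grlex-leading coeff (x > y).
1. Degree: the shape is more complex than any degree-2 curve, so deg p = 3.
2. Checking where it meets the axes: the y-axis gridline crossings are at y ∈ {-1, 0, 1}; it meets the x-axis at x = 0 (among the integer gridlines).
3. Fitting integer coefficients to these (and the overall shape) gives p.

3*x^2*y + x*y^2 + 2*y^3 - 3*x - 2*y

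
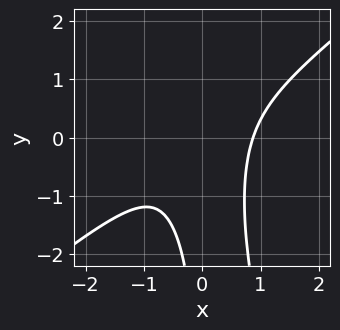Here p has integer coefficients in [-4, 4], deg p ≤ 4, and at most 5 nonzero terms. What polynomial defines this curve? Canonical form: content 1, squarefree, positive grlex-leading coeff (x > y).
3*x^3 - 3*x^2*y - x*y^2 - 2

First, degree: the shape is more complex than any degree-2 curve, so deg p = 3.
Then, against the integer gridlines: no y-intercept at any integer in the box.
Finally, putting this together gives p.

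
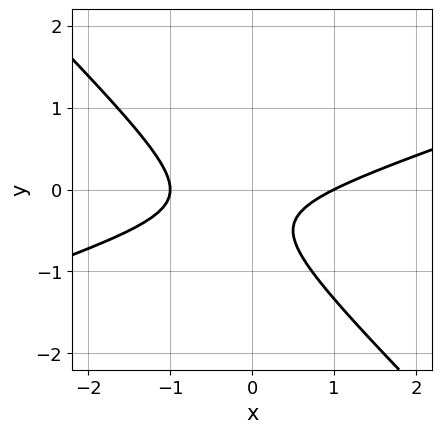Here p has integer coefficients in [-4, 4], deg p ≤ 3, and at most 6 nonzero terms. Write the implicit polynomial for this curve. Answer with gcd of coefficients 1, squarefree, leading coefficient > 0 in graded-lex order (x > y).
x^2 - 2*x*y - 3*y^2 - 2*y - 1

1. Degree: a generic line meets the curve in up to 2 points, so deg p = 2.
2. From the visible intercepts: among the integer gridlines, it crosses the x-axis at x ∈ {-1, 1}; the curve avoids every integer y-axis point in the box.
3. Putting this together gives p.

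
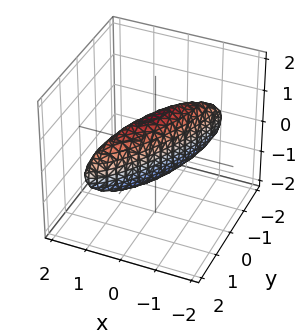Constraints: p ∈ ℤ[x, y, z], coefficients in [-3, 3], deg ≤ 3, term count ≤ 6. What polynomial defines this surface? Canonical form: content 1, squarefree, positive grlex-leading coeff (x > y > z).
3*x^2 - 3*x*y + y^2 + z^2 - 1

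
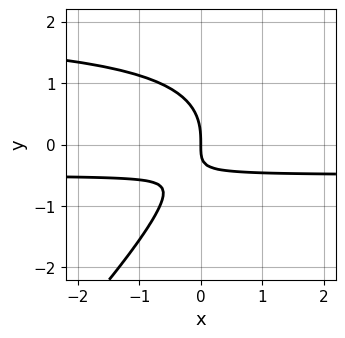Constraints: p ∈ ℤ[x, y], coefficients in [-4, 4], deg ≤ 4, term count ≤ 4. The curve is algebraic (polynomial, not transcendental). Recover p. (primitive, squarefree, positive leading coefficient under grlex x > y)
The degree is 3 — no degree-2 curve has this shape.
From the visible intercepts: it crosses the x-axis at the gridline x = 0; one y-axis crossing is at y = 0.
Fitting integer coefficients to these (and the overall shape) gives p.

2*x*y^2 - 2*y^3 - 3*x*y - 2*x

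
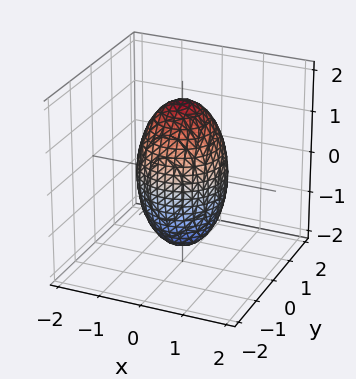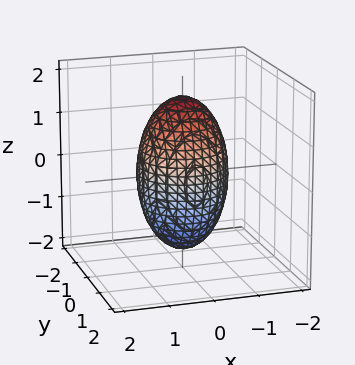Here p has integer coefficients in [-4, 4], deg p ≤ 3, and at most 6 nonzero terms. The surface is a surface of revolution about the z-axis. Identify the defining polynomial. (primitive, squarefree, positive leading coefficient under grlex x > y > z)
3*x^2 + 3*y^2 + z^2 - 3

1. deg p = 2. No degree-1 surface has this shape.
2. By symmetry, the z-axis is an axis of rotation, so x and y enter only as x² + y².
3. Against the integer gridlines: among the integer gridlines, it crosses the x-axis at x ∈ {-1, 1}; a circular section at z = 1 has radius between 0 and 1.
4. Assembling these constraints gives the stated polynomial. Check: (0, -1, 0) on the y-axis lies on the surface, and p(0, -1, 0) = 0. ✓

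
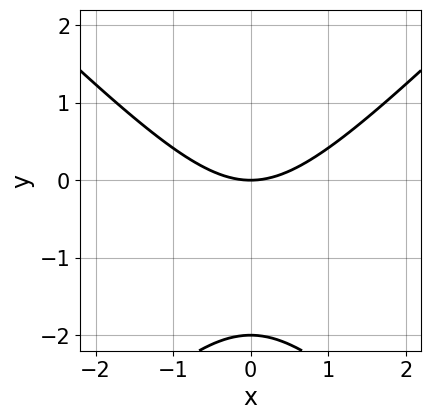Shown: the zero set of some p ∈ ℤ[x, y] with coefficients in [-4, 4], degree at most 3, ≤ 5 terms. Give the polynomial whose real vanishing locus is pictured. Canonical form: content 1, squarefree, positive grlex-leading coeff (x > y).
The degree is 2 — a generic line meets the curve in up to 2 points.
Symmetries: mirror symmetry x ↦ −x ⇒ only even powers of x.
Reading off the gridlines: one x-axis crossing is at x = 0; among the integer gridlines, it crosses the y-axis at y ∈ {-2, 0}.
The integer polynomial consistent with all of this is the stated p.

x^2 - y^2 - 2*y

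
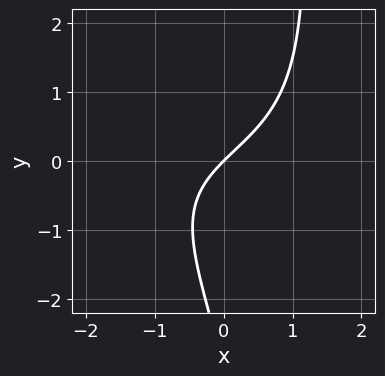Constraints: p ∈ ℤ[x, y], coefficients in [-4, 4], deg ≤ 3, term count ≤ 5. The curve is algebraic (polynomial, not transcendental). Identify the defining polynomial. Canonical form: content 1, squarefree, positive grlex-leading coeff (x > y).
x^2*y + x*y^2 - y^2 + 3*x - 3*y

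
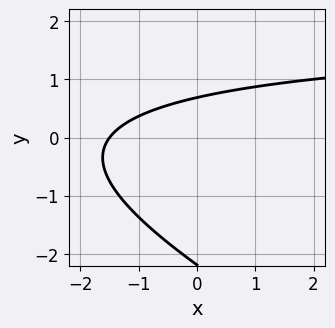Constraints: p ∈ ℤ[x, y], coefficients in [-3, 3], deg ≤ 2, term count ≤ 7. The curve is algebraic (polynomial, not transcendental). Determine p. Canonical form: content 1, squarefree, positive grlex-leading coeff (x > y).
First, the degree is 2 — a generic line meets the curve in up to 2 points.
Finally, matching integer coefficients to the picture gives p.

x*y + 2*y^2 - 2*x + 3*y - 3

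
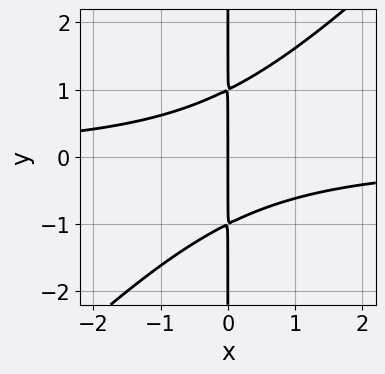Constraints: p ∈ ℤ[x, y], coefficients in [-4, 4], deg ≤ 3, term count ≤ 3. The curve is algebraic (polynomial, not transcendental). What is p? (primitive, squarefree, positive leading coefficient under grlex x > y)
x^2*y - x*y^2 + x

(a) Degree: a generic line meets the curve in up to 3 points, so deg p = 3.
(b) Reading off the gridlines: the visible y-axis segment lies entirely on the curve; it crosses the x-axis at the gridline x = 0.
(c) These observations pin down the coefficients.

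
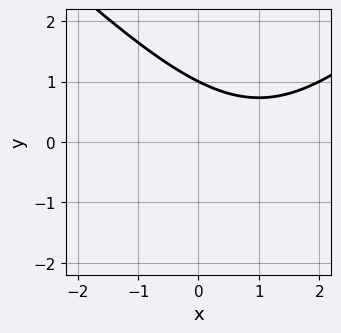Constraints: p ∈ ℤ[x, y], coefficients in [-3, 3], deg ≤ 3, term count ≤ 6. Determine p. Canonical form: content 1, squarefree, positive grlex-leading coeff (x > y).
x^2 - y^2 - 2*x - 2*y + 3

1. deg p = 2. A generic line meets the curve in up to 2 points.
2. From the visible intercepts: one y-axis crossing is at y = 1; no x-intercept at any integer in the box.
3. The integer polynomial consistent with all of this is the stated p.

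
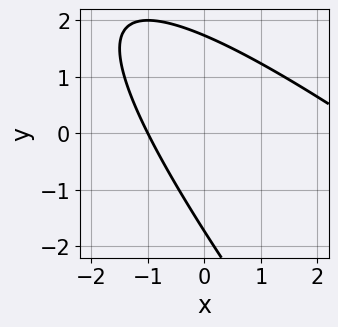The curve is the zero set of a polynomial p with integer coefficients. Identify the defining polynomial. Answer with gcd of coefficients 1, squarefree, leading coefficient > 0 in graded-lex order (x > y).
deg p = 2.
Against the integer gridlines: one x-axis crossing is at x = -1.
Assembling these constraints gives the stated polynomial.

x^2 + 2*x*y + y^2 - 2*x - 3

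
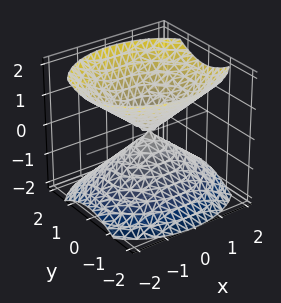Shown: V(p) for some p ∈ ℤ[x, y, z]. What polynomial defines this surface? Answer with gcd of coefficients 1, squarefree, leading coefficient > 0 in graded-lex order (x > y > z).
The picture has 2 separate pieces. Treating them together as one polynomial.
Degree: a double cone through the origin; a quadric, so deg p = 2.
Symmetries: it's symmetric under y → −y, forcing even powers of y; mirror symmetry z ↦ −z ⇒ only even powers of z; mirror symmetry x ↦ −x ⇒ only even powers of x.
From the axis intercepts and sections: it crosses the z-axis at the gridline z = 0; one x-axis crossing is at x = 0.
Assembling these constraints gives the stated polynomial.

2*x^2 + 3*y^2 - 3*z^2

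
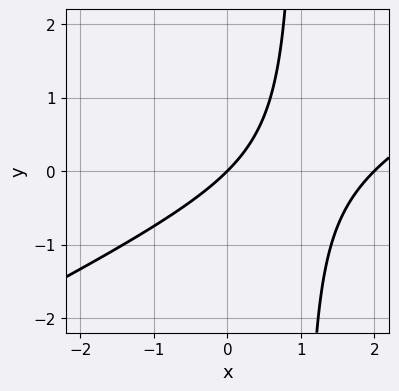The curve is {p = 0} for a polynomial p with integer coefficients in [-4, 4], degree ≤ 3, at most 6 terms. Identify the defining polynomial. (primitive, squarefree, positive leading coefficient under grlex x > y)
x^2 - 2*x*y - 2*x + 2*y

The degree is 2 — no degree-1 curve has this shape.
Checking where it meets the axes: among the integer gridlines, it crosses the x-axis at x ∈ {0, 2}; one y-axis crossing is at y = 0.
Putting this together gives p.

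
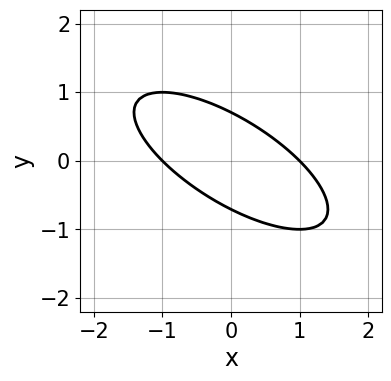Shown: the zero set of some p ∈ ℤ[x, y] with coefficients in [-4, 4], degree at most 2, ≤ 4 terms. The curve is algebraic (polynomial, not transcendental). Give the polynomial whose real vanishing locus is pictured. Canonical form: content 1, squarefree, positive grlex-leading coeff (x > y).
1. The degree is 2 — a generic line meets the curve in up to 2 points.
2. Observable constraints: the x-axis gridline crossings are at x ∈ {-1, 1}.
3. Solving for integer coefficients yields p as stated.

x^2 + 2*x*y + 2*y^2 - 1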